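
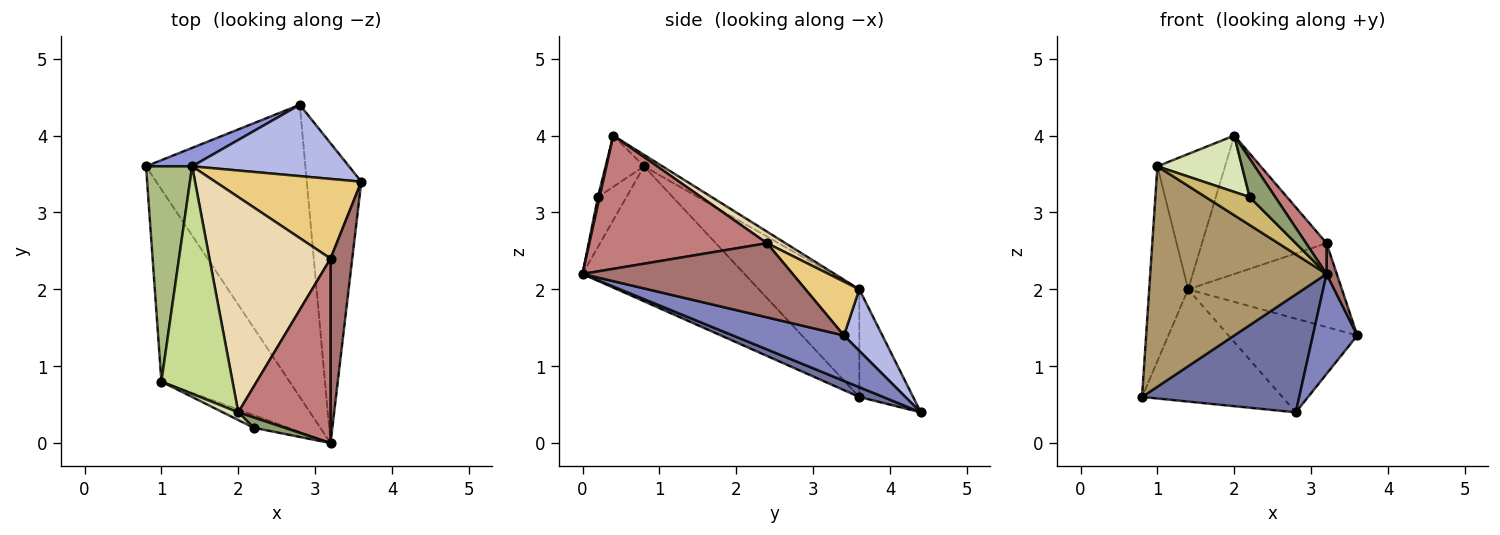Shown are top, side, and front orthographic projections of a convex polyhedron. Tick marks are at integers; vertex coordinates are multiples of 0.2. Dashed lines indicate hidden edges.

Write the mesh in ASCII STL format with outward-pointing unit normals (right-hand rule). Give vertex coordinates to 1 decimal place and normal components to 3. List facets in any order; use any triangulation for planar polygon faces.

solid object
 facet normal 0.057 -0.374 -0.926
  outer loop
   vertex 2.8 4.4 0.4
   vertex 3.2 0.0 2.2
   vertex 0.8 3.6 0.6
  endloop
 endfacet
 facet normal 0.620 -0.248 -0.744
  outer loop
   vertex 2.8 4.4 0.4
   vertex 3.6 3.4 1.4
   vertex 3.2 0.0 2.2
  endloop
 endfacet
 facet normal -0.354 0.923 0.152
  outer loop
   vertex 2.8 4.4 0.4
   vertex 0.8 3.6 0.6
   vertex 1.4 3.6 2.0
  endloop
 endfacet
 facet normal 0.231 0.774 0.589
  outer loop
   vertex 2.8 4.4 0.4
   vertex 1.4 3.6 2.0
   vertex 3.6 3.4 1.4
  endloop
 endfacet
 facet normal 0.064 -0.964 0.257
  outer loop
   vertex 2.2 0.2 3.2
   vertex 3.2 0.0 2.2
   vertex 2.0 0.4 4.0
  endloop
 endfacet
 facet normal -0.866 0.336 0.371
  outer loop
   vertex 1.0 0.8 3.6
   vertex 1.4 3.6 2.0
   vertex 0.8 3.6 0.6
  endloop
 endfacet
 facet normal -0.138 0.506 0.851
  outer loop
   vertex 1.0 0.8 3.6
   vertex 2.0 0.4 4.0
   vertex 1.4 3.6 2.0
  endloop
 endfacet
 facet normal -0.411 -0.903 0.123
  outer loop
   vertex 1.0 0.8 3.6
   vertex 2.2 0.2 3.2
   vertex 2.0 0.4 4.0
  endloop
 endfacet
 facet normal -0.569 -0.620 -0.540
  outer loop
   vertex 1.0 0.8 3.6
   vertex 0.8 3.6 0.6
   vertex 3.2 0.0 2.2
  endloop
 endfacet
 facet normal -0.510 -0.784 -0.353
  outer loop
   vertex 1.0 0.8 3.6
   vertex 3.2 0.0 2.2
   vertex 2.2 0.2 3.2
  endloop
 endfacet
 facet normal 0.246 0.703 0.668
  outer loop
   vertex 3.2 2.4 2.6
   vertex 3.6 3.4 1.4
   vertex 1.4 3.6 2.0
  endloop
 endfacet
 facet normal 0.080 0.539 0.838
  outer loop
   vertex 3.2 2.4 2.6
   vertex 1.4 3.6 2.0
   vertex 2.0 0.4 4.0
  endloop
 endfacet
 facet normal 0.959 -0.047 0.281
  outer loop
   vertex 3.2 2.4 2.6
   vertex 3.2 0.0 2.2
   vertex 3.6 3.4 1.4
  endloop
 endfacet
 facet normal 0.819 -0.094 0.567
  outer loop
   vertex 3.2 2.4 2.6
   vertex 2.0 0.4 4.0
   vertex 3.2 0.0 2.2
  endloop
 endfacet
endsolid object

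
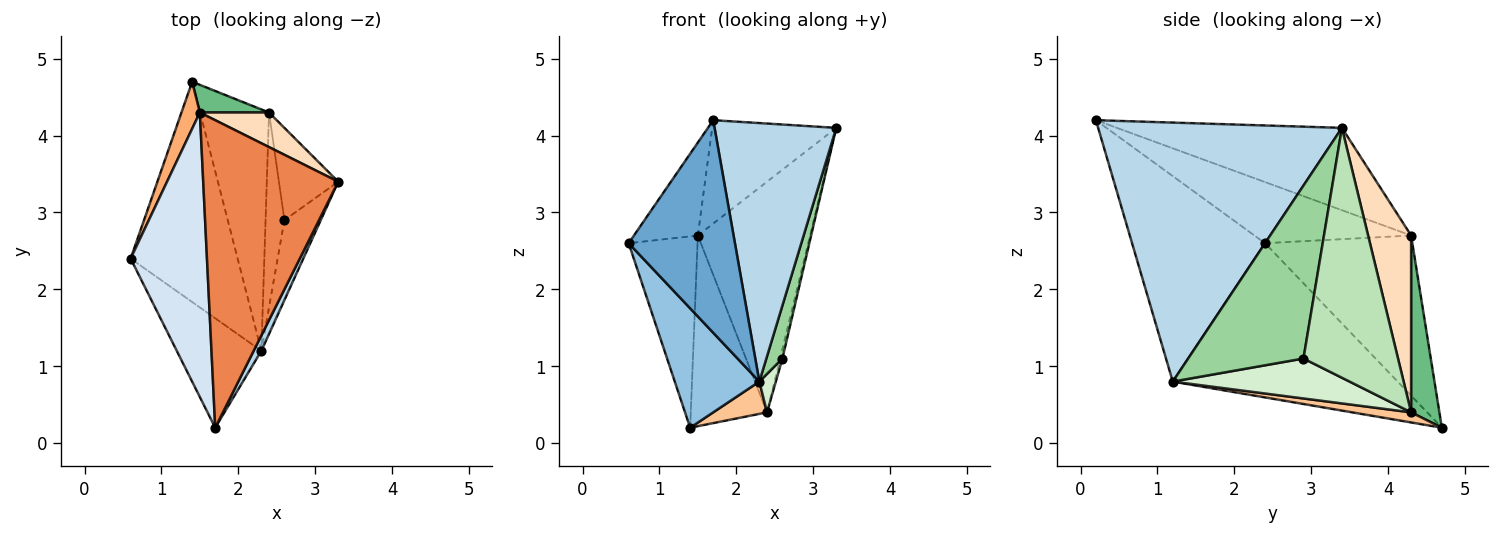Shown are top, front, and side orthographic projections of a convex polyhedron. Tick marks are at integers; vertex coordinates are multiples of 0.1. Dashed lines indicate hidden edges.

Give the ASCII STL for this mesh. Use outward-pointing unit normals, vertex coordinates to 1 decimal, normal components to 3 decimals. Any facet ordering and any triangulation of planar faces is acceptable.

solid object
 facet normal -0.744 -0.594 -0.306
  outer loop
   vertex 2.3 1.2 0.8
   vertex 1.7 0.2 4.2
   vertex 0.6 2.4 2.6
  endloop
 endfacet
 facet normal -0.785 -0.295 -0.545
  outer loop
   vertex 2.3 1.2 0.8
   vertex 0.6 2.4 2.6
   vertex 1.4 4.7 0.2
  endloop
 endfacet
 facet normal 0.894 -0.446 0.027
  outer loop
   vertex 2.3 1.2 0.8
   vertex 3.3 3.4 4.1
   vertex 1.7 0.2 4.2
  endloop
 endfacet
 facet normal -0.606 0.247 0.756
  outer loop
   vertex 1.5 4.3 2.7
   vertex 0.6 2.4 2.6
   vertex 1.7 0.2 4.2
  endloop
 endfacet
 facet normal -0.500 0.276 0.821
  outer loop
   vertex 1.5 4.3 2.7
   vertex 1.7 0.2 4.2
   vertex 3.3 3.4 4.1
  endloop
 endfacet
 facet normal -0.901 0.421 0.103
  outer loop
   vertex 1.5 4.3 2.7
   vertex 1.4 4.7 0.2
   vertex 0.6 2.4 2.6
  endloop
 endfacet
 facet normal 0.144 -0.131 -0.981
  outer loop
   vertex 2.4 4.3 0.4
   vertex 2.3 1.2 0.8
   vertex 1.4 4.7 0.2
  endloop
 endfacet
 facet normal 0.354 0.925 0.139
  outer loop
   vertex 2.4 4.3 0.4
   vertex 1.5 4.3 2.7
   vertex 3.3 3.4 4.1
  endloop
 endfacet
 facet normal 0.345 0.929 0.135
  outer loop
   vertex 2.4 4.3 0.4
   vertex 1.4 4.7 0.2
   vertex 1.5 4.3 2.7
  endloop
 endfacet
 facet normal 0.970 -0.135 -0.204
  outer loop
   vertex 2.6 2.9 1.1
   vertex 3.3 3.4 4.1
   vertex 2.3 1.2 0.8
  endloop
 endfacet
 facet normal 0.973 0.024 -0.231
  outer loop
   vertex 2.6 2.9 1.1
   vertex 2.4 4.3 0.4
   vertex 3.3 3.4 4.1
  endloop
 endfacet
 facet normal 0.901 -0.084 -0.425
  outer loop
   vertex 2.6 2.9 1.1
   vertex 2.3 1.2 0.8
   vertex 2.4 4.3 0.4
  endloop
 endfacet
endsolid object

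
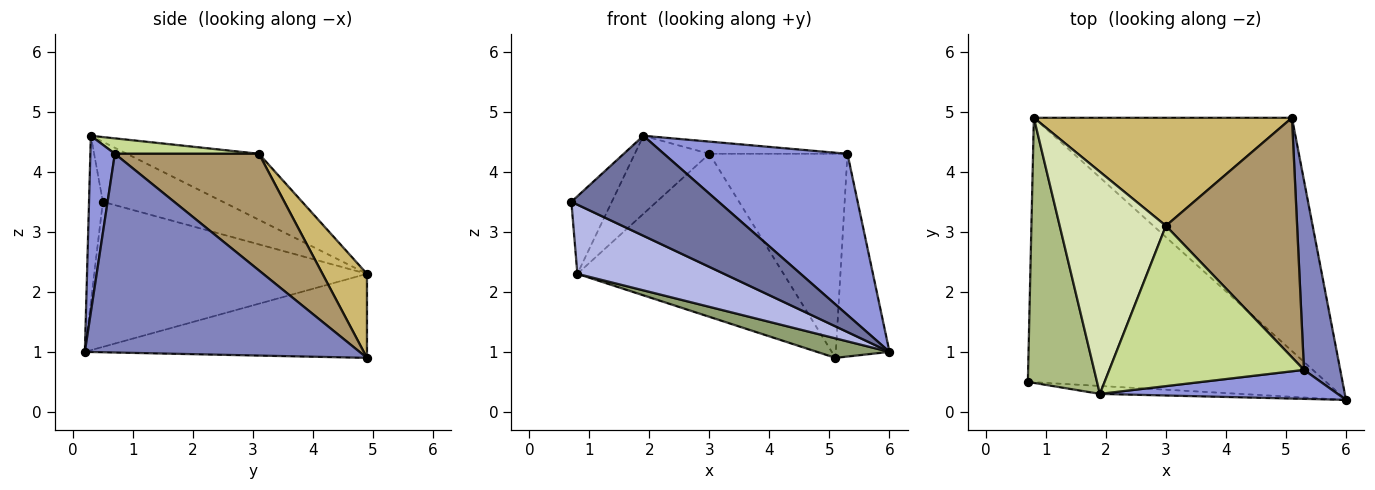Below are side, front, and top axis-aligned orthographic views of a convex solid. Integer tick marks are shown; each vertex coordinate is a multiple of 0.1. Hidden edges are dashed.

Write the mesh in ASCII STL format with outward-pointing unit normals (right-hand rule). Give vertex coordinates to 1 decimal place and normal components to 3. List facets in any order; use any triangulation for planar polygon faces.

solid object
 facet normal -0.093 -0.993 -0.079
  outer loop
   vertex 1.9 0.3 4.6
   vertex 0.7 0.5 3.5
   vertex 6.0 0.2 1.0
  endloop
 endfacet
 facet normal 0.966 0.189 0.176
  outer loop
   vertex 5.3 0.7 4.3
   vertex 6.0 0.2 1.0
   vertex 5.1 4.9 0.9
  endloop
 endfacet
 facet normal 0.130 -0.976 0.175
  outer loop
   vertex 5.3 0.7 4.3
   vertex 1.9 0.3 4.6
   vertex 6.0 0.2 1.0
  endloop
 endfacet
 facet normal -0.426 -0.229 -0.875
  outer loop
   vertex 0.8 4.9 2.3
   vertex 6.0 0.2 1.0
   vertex 0.7 0.5 3.5
  endloop
 endfacet
 facet normal -0.309 -0.079 -0.948
  outer loop
   vertex 0.8 4.9 2.3
   vertex 5.1 4.9 0.9
   vertex 6.0 0.2 1.0
  endloop
 endfacet
 facet normal -0.640 0.216 0.737
  outer loop
   vertex 0.8 4.9 2.3
   vertex 0.7 0.5 3.5
   vertex 1.9 0.3 4.6
  endloop
 endfacet
 facet normal 0.079 0.076 0.994
  outer loop
   vertex 3.0 3.1 4.3
   vertex 1.9 0.3 4.6
   vertex 5.3 0.7 4.3
  endloop
 endfacet
 facet normal -0.506 0.286 0.814
  outer loop
   vertex 3.0 3.1 4.3
   vertex 0.8 4.9 2.3
   vertex 1.9 0.3 4.6
  endloop
 endfacet
 facet normal 0.560 0.537 0.630
  outer loop
   vertex 3.0 3.1 4.3
   vertex 5.3 0.7 4.3
   vertex 5.1 4.9 0.9
  endloop
 endfacet
 facet normal 0.177 0.820 0.544
  outer loop
   vertex 3.0 3.1 4.3
   vertex 5.1 4.9 0.9
   vertex 0.8 4.9 2.3
  endloop
 endfacet
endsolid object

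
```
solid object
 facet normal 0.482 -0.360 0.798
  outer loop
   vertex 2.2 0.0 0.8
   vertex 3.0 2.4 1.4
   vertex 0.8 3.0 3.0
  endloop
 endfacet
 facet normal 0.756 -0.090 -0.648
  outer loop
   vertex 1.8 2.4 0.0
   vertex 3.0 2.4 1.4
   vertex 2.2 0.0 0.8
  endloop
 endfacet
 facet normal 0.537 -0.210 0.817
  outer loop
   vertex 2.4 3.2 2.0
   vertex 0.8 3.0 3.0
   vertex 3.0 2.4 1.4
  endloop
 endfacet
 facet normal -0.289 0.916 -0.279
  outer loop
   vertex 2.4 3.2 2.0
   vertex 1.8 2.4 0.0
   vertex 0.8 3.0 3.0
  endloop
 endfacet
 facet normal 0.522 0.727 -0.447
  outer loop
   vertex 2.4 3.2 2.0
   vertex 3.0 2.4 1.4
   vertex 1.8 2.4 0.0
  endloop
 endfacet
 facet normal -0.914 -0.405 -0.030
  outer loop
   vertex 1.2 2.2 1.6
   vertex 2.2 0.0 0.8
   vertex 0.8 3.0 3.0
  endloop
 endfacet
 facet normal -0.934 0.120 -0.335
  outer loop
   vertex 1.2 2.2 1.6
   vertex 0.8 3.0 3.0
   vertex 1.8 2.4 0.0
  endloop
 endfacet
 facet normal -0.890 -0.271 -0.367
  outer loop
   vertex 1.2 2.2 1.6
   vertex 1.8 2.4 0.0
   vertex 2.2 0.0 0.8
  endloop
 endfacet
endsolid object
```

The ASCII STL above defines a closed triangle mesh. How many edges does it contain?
12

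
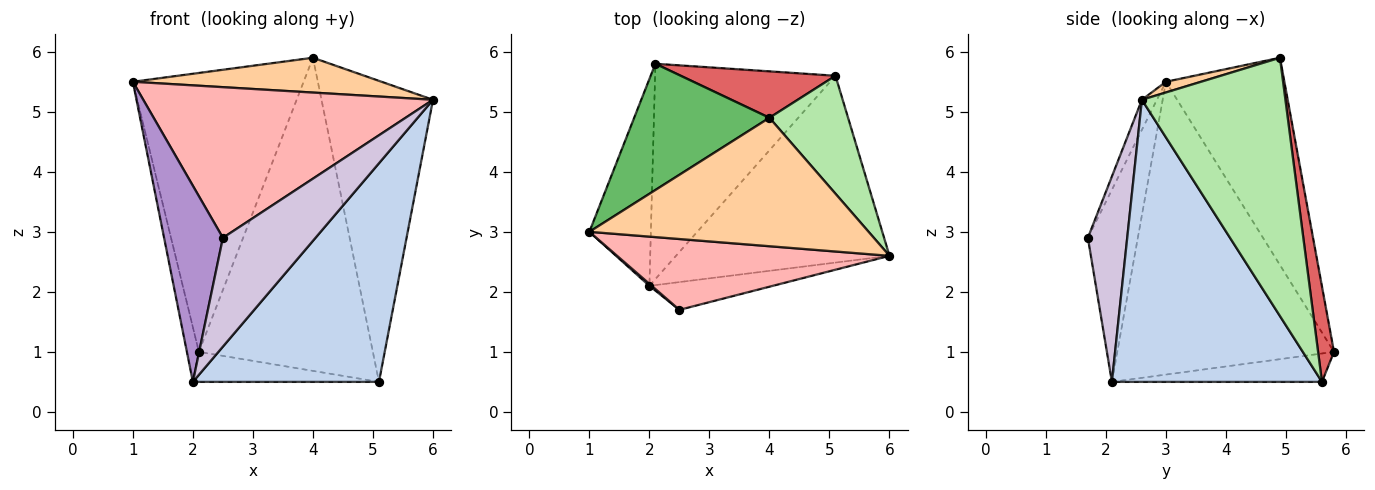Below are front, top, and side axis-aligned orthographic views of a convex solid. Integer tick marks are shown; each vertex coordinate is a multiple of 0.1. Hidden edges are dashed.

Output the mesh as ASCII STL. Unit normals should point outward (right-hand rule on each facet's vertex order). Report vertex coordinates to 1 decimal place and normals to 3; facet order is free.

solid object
 facet normal -0.977 0.054 -0.205
  outer loop
   vertex 2.0 2.1 0.5
   vertex 1.0 3.0 5.5
   vertex 2.1 5.8 1.0
  endloop
 endfacet
 facet normal 0.651 -0.577 -0.493
  outer loop
   vertex 5.1 5.6 0.5
   vertex 6.0 2.6 5.2
   vertex 2.0 2.1 0.5
  endloop
 endfacet
 facet normal -0.154 0.136 -0.979
  outer loop
   vertex 5.1 5.6 0.5
   vertex 2.0 2.1 0.5
   vertex 2.1 5.8 1.0
  endloop
 endfacet
 facet normal 0.037 -0.261 0.965
  outer loop
   vertex 4.0 4.9 5.9
   vertex 1.0 3.0 5.5
   vertex 6.0 2.6 5.2
  endloop
 endfacet
 facet normal -0.534 0.770 0.349
  outer loop
   vertex 4.0 4.9 5.9
   vertex 2.1 5.8 1.0
   vertex 1.0 3.0 5.5
  endloop
 endfacet
 facet normal 0.768 0.597 0.234
  outer loop
   vertex 4.0 4.9 5.9
   vertex 6.0 2.6 5.2
   vertex 5.1 5.6 0.5
  endloop
 endfacet
 facet normal 0.090 0.985 0.146
  outer loop
   vertex 4.0 4.9 5.9
   vertex 5.1 5.6 0.5
   vertex 2.1 5.8 1.0
  endloop
 endfacet
 facet normal -0.047 -0.904 0.425
  outer loop
   vertex 2.5 1.7 2.9
   vertex 6.0 2.6 5.2
   vertex 1.0 3.0 5.5
  endloop
 endfacet
 facet normal -0.647 -0.762 0.008
  outer loop
   vertex 2.5 1.7 2.9
   vertex 1.0 3.0 5.5
   vertex 2.0 2.1 0.5
  endloop
 endfacet
 facet normal 0.381 -0.896 -0.229
  outer loop
   vertex 2.5 1.7 2.9
   vertex 2.0 2.1 0.5
   vertex 6.0 2.6 5.2
  endloop
 endfacet
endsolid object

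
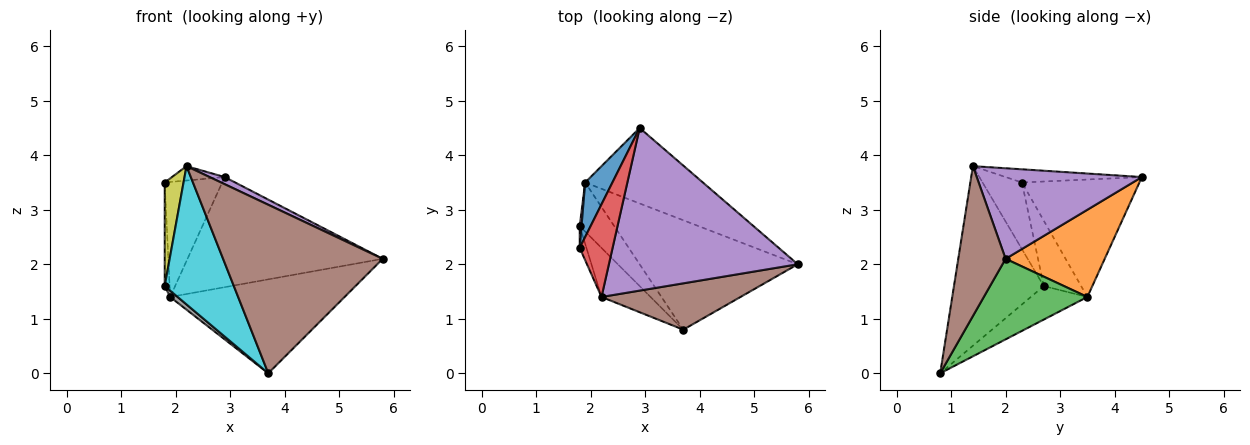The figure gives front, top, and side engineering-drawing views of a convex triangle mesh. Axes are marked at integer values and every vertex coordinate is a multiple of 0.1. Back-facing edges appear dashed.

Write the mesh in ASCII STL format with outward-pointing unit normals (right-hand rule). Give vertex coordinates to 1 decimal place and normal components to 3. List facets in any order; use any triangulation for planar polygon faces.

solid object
 facet normal -0.879 0.430 0.204
  outer loop
   vertex 1.9 3.5 1.4
   vertex 1.8 2.3 3.5
   vertex 2.9 4.5 3.6
  endloop
 endfacet
 facet normal 0.386 0.761 -0.521
  outer loop
   vertex 1.9 3.5 1.4
   vertex 2.9 4.5 3.6
   vertex 5.8 2.0 2.1
  endloop
 endfacet
 facet normal 0.361 0.607 -0.708
  outer loop
   vertex 1.9 3.5 1.4
   vertex 5.8 2.0 2.1
   vertex 3.7 0.8 0.0
  endloop
 endfacet
 facet normal -0.368 0.142 0.919
  outer loop
   vertex 2.2 1.4 3.8
   vertex 2.9 4.5 3.6
   vertex 1.8 2.3 3.5
  endloop
 endfacet
 facet normal 0.432 -0.039 0.901
  outer loop
   vertex 2.2 1.4 3.8
   vertex 5.8 2.0 2.1
   vertex 2.9 4.5 3.6
  endloop
 endfacet
 facet normal 0.275 -0.927 0.255
  outer loop
   vertex 2.2 1.4 3.8
   vertex 3.7 0.8 0.0
   vertex 5.8 2.0 2.1
  endloop
 endfacet
 facet normal -0.991 0.131 0.028
  outer loop
   vertex 1.8 2.7 1.6
   vertex 1.8 2.3 3.5
   vertex 1.9 3.5 1.4
  endloop
 endfacet
 facet normal -0.694 -0.092 -0.714
  outer loop
   vertex 1.8 2.7 1.6
   vertex 1.9 3.5 1.4
   vertex 3.7 0.8 0.0
  endloop
 endfacet
 facet normal -0.899 -0.429 -0.090
  outer loop
   vertex 1.8 2.7 1.6
   vertex 2.2 1.4 3.8
   vertex 1.8 2.3 3.5
  endloop
 endfacet
 facet normal -0.774 -0.596 -0.212
  outer loop
   vertex 1.8 2.7 1.6
   vertex 3.7 0.8 0.0
   vertex 2.2 1.4 3.8
  endloop
 endfacet
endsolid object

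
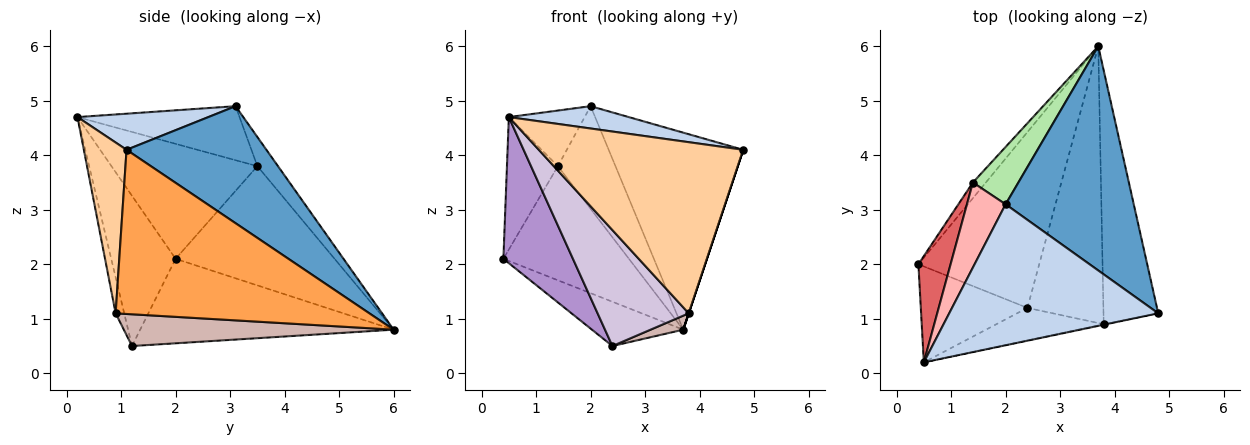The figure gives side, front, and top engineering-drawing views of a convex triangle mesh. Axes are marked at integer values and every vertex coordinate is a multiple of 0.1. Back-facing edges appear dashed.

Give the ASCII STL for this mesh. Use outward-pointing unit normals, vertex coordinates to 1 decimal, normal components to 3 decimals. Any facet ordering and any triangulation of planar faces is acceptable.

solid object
 facet normal 0.566 0.544 0.620
  outer loop
   vertex 2.0 3.1 4.9
   vertex 4.8 1.1 4.1
   vertex 3.7 6.0 0.8
  endloop
 endfacet
 facet normal 0.168 -0.154 0.974
  outer loop
   vertex 0.5 0.2 4.7
   vertex 4.8 1.1 4.1
   vertex 2.0 3.1 4.9
  endloop
 endfacet
 facet normal 0.949 0.000 -0.316
  outer loop
   vertex 3.8 0.9 1.1
   vertex 3.7 6.0 0.8
   vertex 4.8 1.1 4.1
  endloop
 endfacet
 facet normal 0.204 -0.979 -0.003
  outer loop
   vertex 3.8 0.9 1.1
   vertex 4.8 1.1 4.1
   vertex 0.5 0.2 4.7
  endloop
 endfacet
 facet normal -0.782 0.618 -0.085
  outer loop
   vertex 1.4 3.5 3.8
   vertex 3.7 6.0 0.8
   vertex 0.4 2.0 2.1
  endloop
 endfacet
 facet normal -0.298 0.833 0.466
  outer loop
   vertex 1.4 3.5 3.8
   vertex 2.0 3.1 4.9
   vertex 3.7 6.0 0.8
  endloop
 endfacet
 facet normal -0.913 0.319 0.256
  outer loop
   vertex 1.4 3.5 3.8
   vertex 0.4 2.0 2.1
   vertex 0.5 0.2 4.7
  endloop
 endfacet
 facet normal -0.760 0.356 0.544
  outer loop
   vertex 1.4 3.5 3.8
   vertex 0.5 0.2 4.7
   vertex 2.0 3.1 4.9
  endloop
 endfacet
 facet normal -0.612 -0.661 -0.434
  outer loop
   vertex 2.4 1.2 0.5
   vertex 0.5 0.2 4.7
   vertex 0.4 2.0 2.1
  endloop
 endfacet
 facet normal -0.090 -0.959 -0.269
  outer loop
   vertex 2.4 1.2 0.5
   vertex 3.8 0.9 1.1
   vertex 0.5 0.2 4.7
  endloop
 endfacet
 facet normal -0.561 0.202 -0.803
  outer loop
   vertex 2.4 1.2 0.5
   vertex 0.4 2.0 2.1
   vertex 3.7 6.0 0.8
  endloop
 endfacet
 facet normal 0.385 -0.047 -0.922
  outer loop
   vertex 2.4 1.2 0.5
   vertex 3.7 6.0 0.8
   vertex 3.8 0.9 1.1
  endloop
 endfacet
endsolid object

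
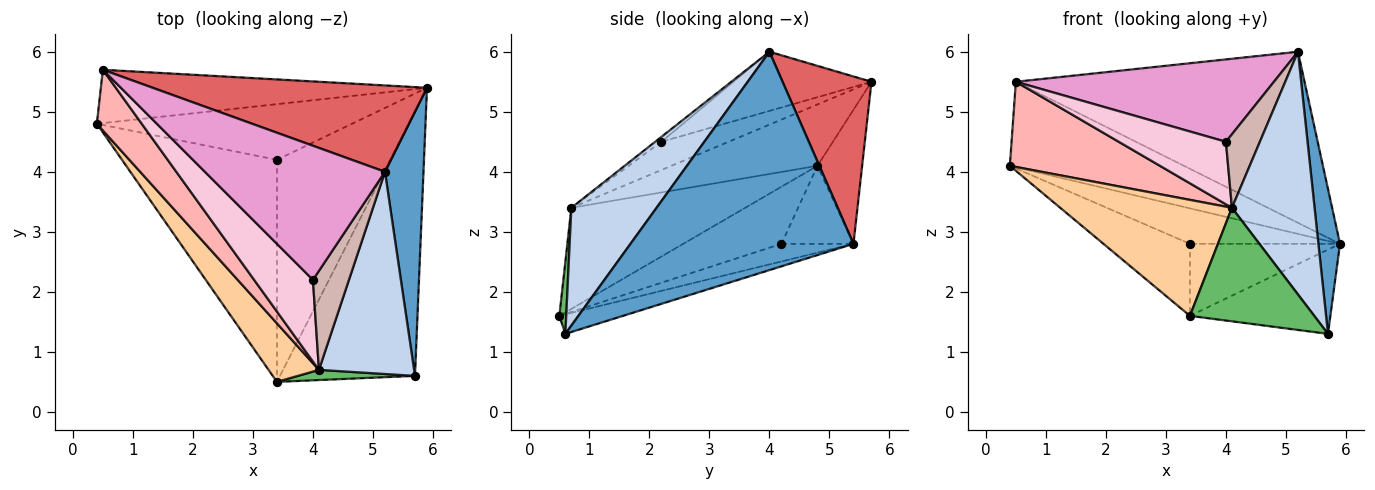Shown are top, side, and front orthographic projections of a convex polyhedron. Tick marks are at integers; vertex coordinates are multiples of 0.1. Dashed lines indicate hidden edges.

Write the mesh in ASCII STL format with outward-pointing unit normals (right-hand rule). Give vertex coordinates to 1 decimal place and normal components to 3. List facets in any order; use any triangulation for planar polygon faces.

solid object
 facet normal 0.980 -0.095 0.173
  outer loop
   vertex 5.2 4.0 6.0
   vertex 5.7 0.6 1.3
   vertex 5.9 5.4 2.8
  endloop
 endfacet
 facet normal 0.621 -0.602 0.502
  outer loop
   vertex 4.1 0.7 3.4
   vertex 5.7 0.6 1.3
   vertex 5.2 4.0 6.0
  endloop
 endfacet
 facet normal -0.136 0.301 -0.944
  outer loop
   vertex 3.4 0.5 1.6
   vertex 5.9 5.4 2.8
   vertex 5.7 0.6 1.3
  endloop
 endfacet
 facet normal -0.671 -0.662 0.334
  outer loop
   vertex 3.4 0.5 1.6
   vertex 4.1 0.7 3.4
   vertex 0.4 4.8 4.1
  endloop
 endfacet
 facet normal 0.055 -0.995 0.089
  outer loop
   vertex 3.4 0.5 1.6
   vertex 5.7 0.6 1.3
   vertex 4.1 0.7 3.4
  endloop
 endfacet
 facet normal -0.213 0.829 -0.518
  outer loop
   vertex 0.5 5.7 5.5
   vertex 5.9 5.4 2.8
   vertex 0.4 4.8 4.1
  endloop
 endfacet
 facet normal 0.265 0.861 0.435
  outer loop
   vertex 0.5 5.7 5.5
   vertex 5.2 4.0 6.0
   vertex 5.9 5.4 2.8
  endloop
 endfacet
 facet normal -0.621 -0.638 0.455
  outer loop
   vertex 0.5 5.7 5.5
   vertex 0.4 4.8 4.1
   vertex 4.1 0.7 3.4
  endloop
 endfacet
 facet normal -0.250 0.520 -0.817
  outer loop
   vertex 3.4 4.2 2.8
   vertex 0.4 4.8 4.1
   vertex 5.9 5.4 2.8
  endloop
 endfacet
 facet normal -0.331 0.291 -0.898
  outer loop
   vertex 3.4 4.2 2.8
   vertex 3.4 0.5 1.6
   vertex 0.4 4.8 4.1
  endloop
 endfacet
 facet normal -0.146 0.305 -0.941
  outer loop
   vertex 3.4 4.2 2.8
   vertex 5.9 5.4 2.8
   vertex 3.4 0.5 1.6
  endloop
 endfacet
 facet normal -0.109 -0.593 0.798
  outer loop
   vertex 4.0 2.2 4.5
   vertex 4.1 0.7 3.4
   vertex 5.2 4.0 6.0
  endloop
 endfacet
 facet normal -0.270 -0.504 0.821
  outer loop
   vertex 4.0 2.2 4.5
   vertex 5.2 4.0 6.0
   vertex 0.5 5.7 5.5
  endloop
 endfacet
 facet normal -0.356 -0.568 0.742
  outer loop
   vertex 4.0 2.2 4.5
   vertex 0.5 5.7 5.5
   vertex 4.1 0.7 3.4
  endloop
 endfacet
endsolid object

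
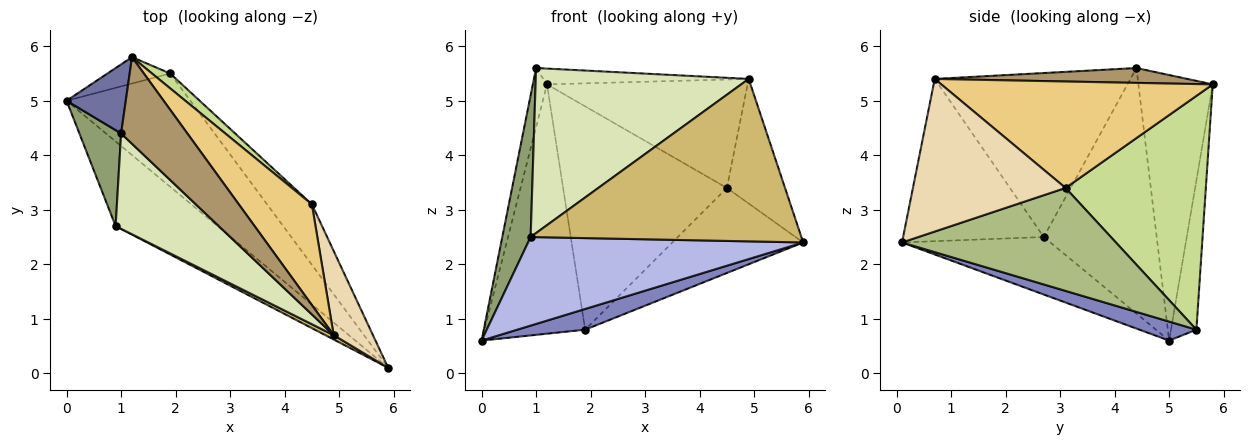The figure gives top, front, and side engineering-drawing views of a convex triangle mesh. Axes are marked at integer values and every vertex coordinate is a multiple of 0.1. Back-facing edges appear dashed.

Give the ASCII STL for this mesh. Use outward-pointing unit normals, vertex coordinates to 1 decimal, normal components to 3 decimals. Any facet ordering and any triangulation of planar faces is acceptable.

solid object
 facet normal -0.960 0.183 0.214
  outer loop
   vertex 1.0 4.4 5.6
   vertex 1.2 5.8 5.3
   vertex 0.0 5.0 0.6
  endloop
 endfacet
 facet normal 0.149 -0.178 -0.973
  outer loop
   vertex 1.9 5.5 0.8
   vertex 5.9 0.1 2.4
   vertex 0.0 5.0 0.6
  endloop
 endfacet
 facet normal -0.243 0.965 -0.102
  outer loop
   vertex 1.9 5.5 0.8
   vertex 0.0 5.0 0.6
   vertex 1.2 5.8 5.3
  endloop
 endfacet
 facet normal -0.363 -0.674 -0.644
  outer loop
   vertex 0.9 2.7 2.5
   vertex 0.0 5.0 0.6
   vertex 5.9 0.1 2.4
  endloop
 endfacet
 facet normal -0.957 -0.240 0.163
  outer loop
   vertex 0.9 2.7 2.5
   vertex 1.0 4.4 5.6
   vertex 0.0 5.0 0.6
  endloop
 endfacet
 facet normal 0.800 0.489 -0.348
  outer loop
   vertex 4.5 3.1 3.4
   vertex 5.9 0.1 2.4
   vertex 1.9 5.5 0.8
  endloop
 endfacet
 facet normal 0.650 0.759 0.050
  outer loop
   vertex 4.5 3.1 3.4
   vertex 1.9 5.5 0.8
   vertex 1.2 5.8 5.3
  endloop
 endfacet
 facet normal -0.623 -0.677 0.392
  outer loop
   vertex 4.9 0.7 5.4
   vertex 1.0 4.4 5.6
   vertex 0.9 2.7 2.5
  endloop
 endfacet
 facet normal 0.215 0.175 0.961
  outer loop
   vertex 4.9 0.7 5.4
   vertex 1.2 5.8 5.3
   vertex 1.0 4.4 5.6
  endloop
 endfacet
 facet normal -0.461 -0.887 0.024
  outer loop
   vertex 4.9 0.7 5.4
   vertex 0.9 2.7 2.5
   vertex 5.9 0.1 2.4
  endloop
 endfacet
 facet normal 0.704 0.520 0.483
  outer loop
   vertex 4.9 0.7 5.4
   vertex 4.5 3.1 3.4
   vertex 1.2 5.8 5.3
  endloop
 endfacet
 facet normal 0.909 0.346 0.234
  outer loop
   vertex 4.9 0.7 5.4
   vertex 5.9 0.1 2.4
   vertex 4.5 3.1 3.4
  endloop
 endfacet
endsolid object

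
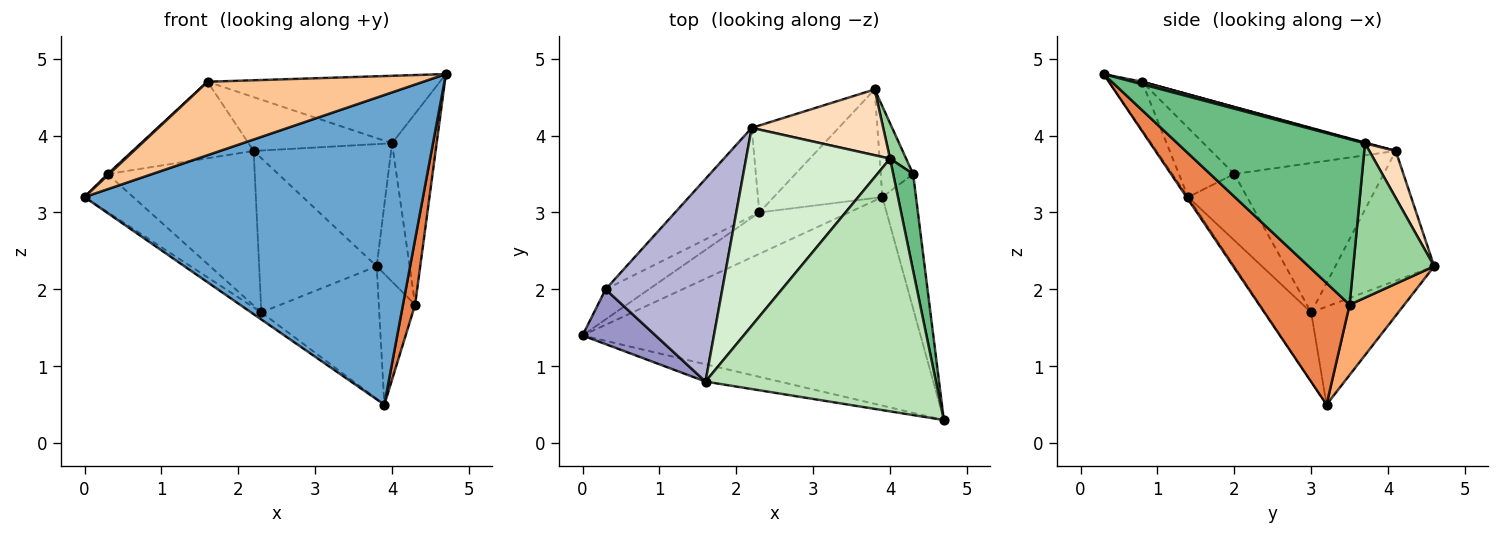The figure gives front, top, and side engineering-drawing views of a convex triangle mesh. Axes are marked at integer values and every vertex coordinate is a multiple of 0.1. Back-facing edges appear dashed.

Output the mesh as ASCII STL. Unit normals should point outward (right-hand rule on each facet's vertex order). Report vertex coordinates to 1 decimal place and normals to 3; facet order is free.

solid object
 facet normal -0.004 -0.829 -0.559
  outer loop
   vertex 3.9 3.2 0.5
   vertex 4.7 0.3 4.8
   vertex 0.0 1.4 3.2
  endloop
 endfacet
 facet normal -0.605 0.135 -0.785
  outer loop
   vertex 2.3 3.0 1.7
   vertex 3.9 3.2 0.5
   vertex 0.0 1.4 3.2
  endloop
 endfacet
 facet normal -0.496 0.672 -0.550
  outer loop
   vertex 2.3 3.0 1.7
   vertex 3.8 4.6 2.3
   vertex 3.9 3.2 0.5
  endloop
 endfacet
 facet normal -0.591 0.703 -0.396
  outer loop
   vertex 2.3 3.0 1.7
   vertex 2.2 4.1 3.8
   vertex 3.8 4.6 2.3
  endloop
 endfacet
 facet normal 0.956 -0.128 -0.264
  outer loop
   vertex 4.3 3.5 1.8
   vertex 4.7 0.3 4.8
   vertex 3.9 3.2 0.5
  endloop
 endfacet
 facet normal 0.778 0.516 -0.358
  outer loop
   vertex 4.3 3.5 1.8
   vertex 3.9 3.2 0.5
   vertex 3.8 4.6 2.3
  endloop
 endfacet
 facet normal -0.148 -0.963 -0.227
  outer loop
   vertex 1.6 0.8 4.7
   vertex 0.0 1.4 3.2
   vertex 4.7 0.3 4.8
  endloop
 endfacet
 facet normal 0.167 0.868 0.467
  outer loop
   vertex 4.0 3.7 3.9
   vertex 3.8 4.6 2.3
   vertex 2.2 4.1 3.8
  endloop
 endfacet
 facet normal 0.966 0.230 0.116
  outer loop
   vertex 4.0 3.7 3.9
   vertex 4.7 0.3 4.8
   vertex 4.3 3.5 1.8
  endloop
 endfacet
 facet normal 0.922 0.375 0.096
  outer loop
   vertex 4.0 3.7 3.9
   vertex 4.3 3.5 1.8
   vertex 3.8 4.6 2.3
  endloop
 endfacet
 facet normal 0.010 0.258 0.966
  outer loop
   vertex 4.0 3.7 3.9
   vertex 1.6 0.8 4.7
   vertex 4.7 0.3 4.8
  endloop
 endfacet
 facet normal 0.005 0.262 0.965
  outer loop
   vertex 4.0 3.7 3.9
   vertex 2.2 4.1 3.8
   vertex 1.6 0.8 4.7
  endloop
 endfacet
 facet normal -0.688 -0.019 0.726
  outer loop
   vertex 0.3 2.0 3.5
   vertex 0.0 1.4 3.2
   vertex 1.6 0.8 4.7
  endloop
 endfacet
 facet normal -0.474 0.311 0.824
  outer loop
   vertex 0.3 2.0 3.5
   vertex 1.6 0.8 4.7
   vertex 2.2 4.1 3.8
  endloop
 endfacet
 facet normal -0.689 0.569 -0.449
  outer loop
   vertex 0.3 2.0 3.5
   vertex 2.3 3.0 1.7
   vertex 0.0 1.4 3.2
  endloop
 endfacet
 facet normal -0.661 0.651 -0.373
  outer loop
   vertex 0.3 2.0 3.5
   vertex 2.2 4.1 3.8
   vertex 2.3 3.0 1.7
  endloop
 endfacet
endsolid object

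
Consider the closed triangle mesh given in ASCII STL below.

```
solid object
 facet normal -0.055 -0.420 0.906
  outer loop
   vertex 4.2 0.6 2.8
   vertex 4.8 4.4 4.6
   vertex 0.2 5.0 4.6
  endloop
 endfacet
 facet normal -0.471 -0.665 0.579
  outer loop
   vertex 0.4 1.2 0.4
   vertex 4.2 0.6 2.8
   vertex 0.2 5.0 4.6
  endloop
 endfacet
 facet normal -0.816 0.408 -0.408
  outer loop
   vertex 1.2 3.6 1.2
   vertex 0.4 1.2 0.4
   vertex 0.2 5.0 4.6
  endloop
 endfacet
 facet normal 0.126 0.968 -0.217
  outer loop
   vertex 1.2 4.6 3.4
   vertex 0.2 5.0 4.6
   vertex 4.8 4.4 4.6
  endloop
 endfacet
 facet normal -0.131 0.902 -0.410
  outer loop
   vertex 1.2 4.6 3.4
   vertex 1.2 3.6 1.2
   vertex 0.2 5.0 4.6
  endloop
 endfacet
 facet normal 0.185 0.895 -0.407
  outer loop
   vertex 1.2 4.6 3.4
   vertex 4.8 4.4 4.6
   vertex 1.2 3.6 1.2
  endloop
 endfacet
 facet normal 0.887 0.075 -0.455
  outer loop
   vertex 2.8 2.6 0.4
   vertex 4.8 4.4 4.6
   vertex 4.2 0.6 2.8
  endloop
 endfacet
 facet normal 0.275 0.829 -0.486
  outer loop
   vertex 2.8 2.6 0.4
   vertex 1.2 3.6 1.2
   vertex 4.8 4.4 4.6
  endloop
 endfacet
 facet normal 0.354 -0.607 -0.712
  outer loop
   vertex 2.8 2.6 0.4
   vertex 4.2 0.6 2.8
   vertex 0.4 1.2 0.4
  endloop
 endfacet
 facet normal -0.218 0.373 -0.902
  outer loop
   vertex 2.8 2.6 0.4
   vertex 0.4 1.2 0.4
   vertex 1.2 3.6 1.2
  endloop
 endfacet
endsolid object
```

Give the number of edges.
15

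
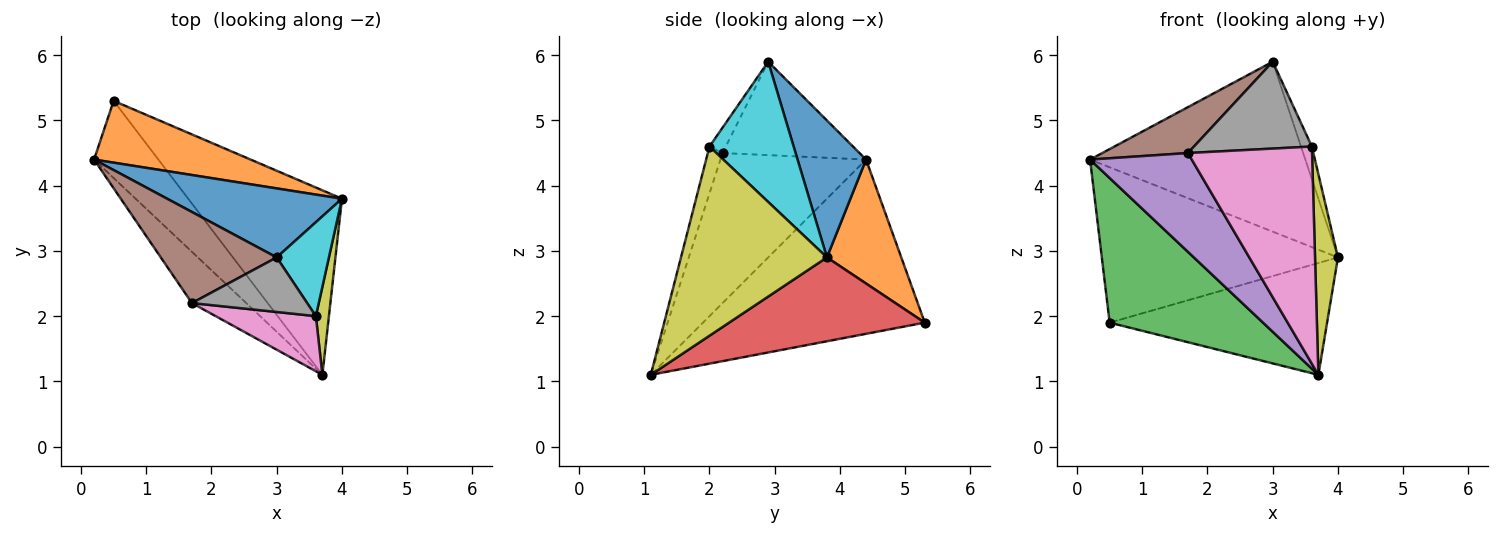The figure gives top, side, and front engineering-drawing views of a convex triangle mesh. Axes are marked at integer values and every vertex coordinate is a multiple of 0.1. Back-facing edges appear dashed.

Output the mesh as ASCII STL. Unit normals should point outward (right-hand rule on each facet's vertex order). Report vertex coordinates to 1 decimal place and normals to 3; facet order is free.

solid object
 facet normal 0.283 0.889 0.361
  outer loop
   vertex 3.0 2.9 5.9
   vertex 4.0 3.8 2.9
   vertex 0.2 4.4 4.4
  endloop
 endfacet
 facet normal 0.281 0.892 0.355
  outer loop
   vertex 0.5 5.3 1.9
   vertex 0.2 4.4 4.4
   vertex 4.0 3.8 2.9
  endloop
 endfacet
 facet normal -0.787 -0.544 -0.290
  outer loop
   vertex 0.5 5.3 1.9
   vertex 3.7 1.1 1.1
   vertex 0.2 4.4 4.4
  endloop
 endfacet
 facet normal 0.423 0.470 -0.775
  outer loop
   vertex 0.5 5.3 1.9
   vertex 4.0 3.8 2.9
   vertex 3.7 1.1 1.1
  endloop
 endfacet
 facet normal -0.786 -0.549 -0.285
  outer loop
   vertex 1.7 2.2 4.5
   vertex 0.2 4.4 4.4
   vertex 3.7 1.1 1.1
  endloop
 endfacet
 facet normal -0.584 -0.365 0.725
  outer loop
   vertex 1.7 2.2 4.5
   vertex 3.0 2.9 5.9
   vertex 0.2 4.4 4.4
  endloop
 endfacet
 facet normal -0.114 -0.963 0.244
  outer loop
   vertex 3.6 2.0 4.6
   vertex 1.7 2.2 4.5
   vertex 3.7 1.1 1.1
  endloop
 endfacet
 facet normal -0.116 -0.841 0.528
  outer loop
   vertex 3.6 2.0 4.6
   vertex 3.0 2.9 5.9
   vertex 1.7 2.2 4.5
  endloop
 endfacet
 facet normal 0.986 -0.155 0.068
  outer loop
   vertex 3.6 2.0 4.6
   vertex 3.7 1.1 1.1
   vertex 4.0 3.8 2.9
  endloop
 endfacet
 facet normal 0.930 0.120 0.346
  outer loop
   vertex 3.6 2.0 4.6
   vertex 4.0 3.8 2.9
   vertex 3.0 2.9 5.9
  endloop
 endfacet
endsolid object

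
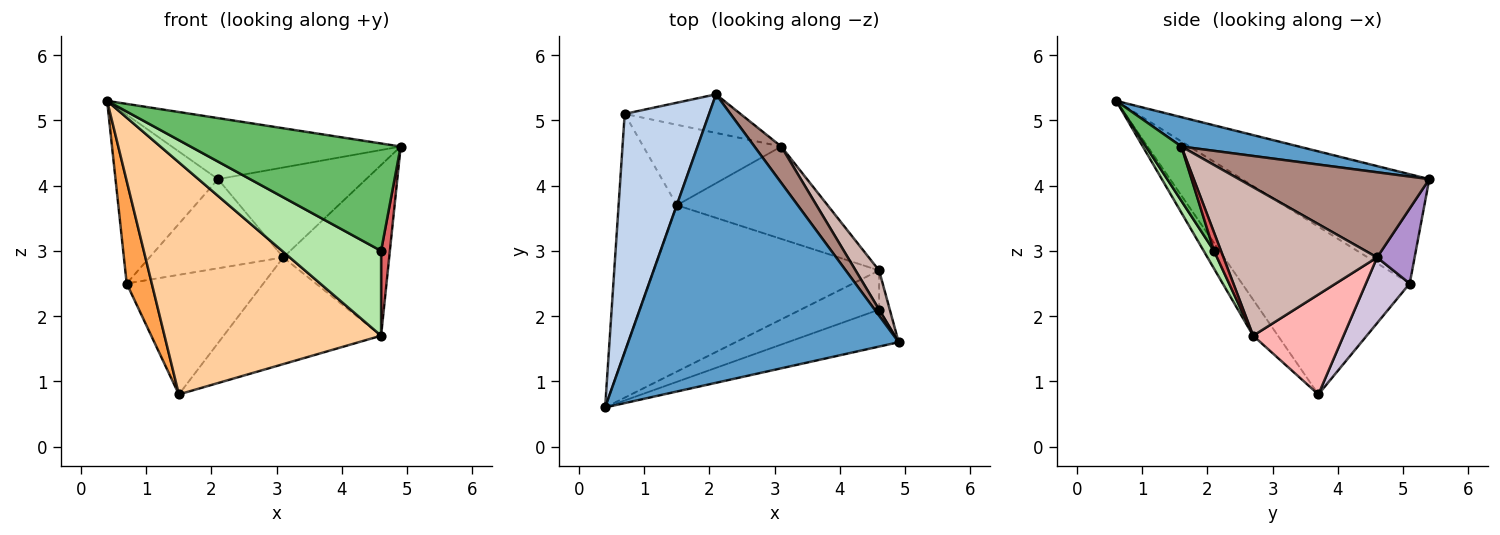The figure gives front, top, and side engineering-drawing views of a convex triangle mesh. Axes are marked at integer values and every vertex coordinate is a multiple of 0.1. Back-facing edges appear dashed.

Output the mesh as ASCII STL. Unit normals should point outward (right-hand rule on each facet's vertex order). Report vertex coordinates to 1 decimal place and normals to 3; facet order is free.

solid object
 facet normal 0.106 0.206 0.973
  outer loop
   vertex 2.1 5.4 4.1
   vertex 0.4 0.6 5.3
   vertex 4.9 1.6 4.6
  endloop
 endfacet
 facet normal -0.726 0.397 0.561
  outer loop
   vertex 0.7 5.1 2.5
   vertex 0.4 0.6 5.3
   vertex 2.1 5.4 4.1
  endloop
 endfacet
 facet normal -0.935 -0.140 -0.325
  outer loop
   vertex 0.7 5.1 2.5
   vertex 1.5 3.7 0.8
   vertex 0.4 0.6 5.3
  endloop
 endfacet
 facet normal -0.093 -0.809 -0.580
  outer loop
   vertex 4.6 2.7 1.7
   vertex 0.4 0.6 5.3
   vertex 1.5 3.7 0.8
  endloop
 endfacet
 facet normal 0.158 -0.934 -0.321
  outer loop
   vertex 4.6 2.1 3.0
   vertex 4.9 1.6 4.6
   vertex 0.4 0.6 5.3
  endloop
 endfacet
 facet normal 0.094 -0.904 -0.417
  outer loop
   vertex 4.6 2.1 3.0
   vertex 0.4 0.6 5.3
   vertex 4.6 2.7 1.7
  endloop
 endfacet
 facet normal 0.585 -0.736 -0.340
  outer loop
   vertex 4.6 2.1 3.0
   vertex 4.6 2.7 1.7
   vertex 4.9 1.6 4.6
  endloop
 endfacet
 facet normal 0.398 0.694 -0.600
  outer loop
   vertex 3.1 4.6 2.9
   vertex 4.6 2.7 1.7
   vertex 1.5 3.7 0.8
  endloop
 endfacet
 facet normal 0.249 0.889 -0.385
  outer loop
   vertex 3.1 4.6 2.9
   vertex 0.7 5.1 2.5
   vertex 2.1 5.4 4.1
  endloop
 endfacet
 facet normal 0.257 0.802 -0.539
  outer loop
   vertex 3.1 4.6 2.9
   vertex 1.5 3.7 0.8
   vertex 0.7 5.1 2.5
  endloop
 endfacet
 facet normal 0.766 0.596 0.241
  outer loop
   vertex 3.1 4.6 2.9
   vertex 2.1 5.4 4.1
   vertex 4.9 1.6 4.6
  endloop
 endfacet
 facet normal 0.816 0.563 0.129
  outer loop
   vertex 3.1 4.6 2.9
   vertex 4.9 1.6 4.6
   vertex 4.6 2.7 1.7
  endloop
 endfacet
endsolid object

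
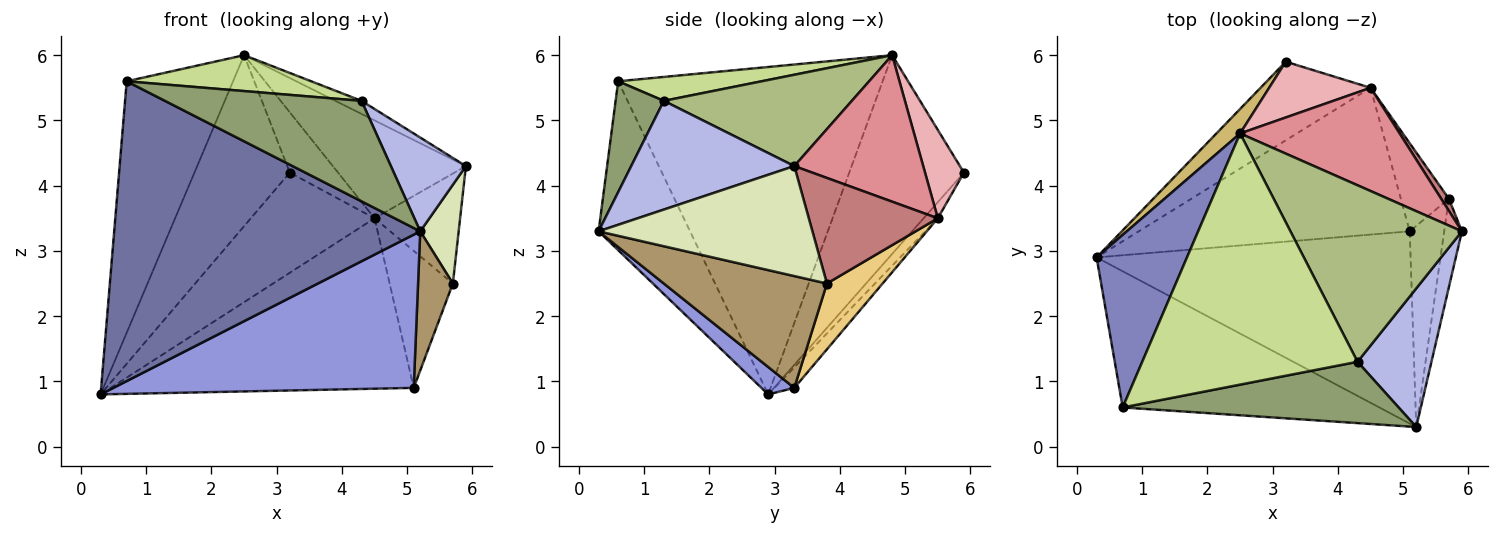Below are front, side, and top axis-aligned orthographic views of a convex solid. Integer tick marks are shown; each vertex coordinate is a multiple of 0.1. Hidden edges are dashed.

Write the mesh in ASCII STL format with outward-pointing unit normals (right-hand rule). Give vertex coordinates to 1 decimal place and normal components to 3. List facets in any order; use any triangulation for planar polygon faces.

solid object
 facet normal -0.263 -0.879 -0.399
  outer loop
   vertex 0.7 0.6 5.6
   vertex 0.3 2.9 0.8
   vertex 5.2 0.3 3.3
  endloop
 endfacet
 facet normal -0.899 0.362 0.248
  outer loop
   vertex 0.7 0.6 5.6
   vertex 2.5 4.8 6.0
   vertex 0.3 2.9 0.8
  endloop
 endfacet
 facet normal 0.068 -0.622 -0.780
  outer loop
   vertex 5.1 3.3 0.9
   vertex 5.2 0.3 3.3
   vertex 0.3 2.9 0.8
  endloop
 endfacet
 facet normal 0.773 -0.356 0.526
  outer loop
   vertex 4.3 1.3 5.3
   vertex 5.2 0.3 3.3
   vertex 5.9 3.3 4.3
  endloop
 endfacet
 facet normal 0.205 -0.835 0.510
  outer loop
   vertex 4.3 1.3 5.3
   vertex 0.7 0.6 5.6
   vertex 5.2 0.3 3.3
  endloop
 endfacet
 facet normal 0.469 0.065 0.881
  outer loop
   vertex 4.3 1.3 5.3
   vertex 5.9 3.3 4.3
   vertex 2.5 4.8 6.0
  endloop
 endfacet
 facet normal 0.109 -0.141 0.984
  outer loop
   vertex 4.3 1.3 5.3
   vertex 2.5 4.8 6.0
   vertex 0.7 0.6 5.6
  endloop
 endfacet
 facet normal 0.972 -0.175 -0.157
  outer loop
   vertex 5.7 3.8 2.5
   vertex 5.9 3.3 4.3
   vertex 5.2 0.3 3.3
  endloop
 endfacet
 facet normal 0.936 -0.200 -0.289
  outer loop
   vertex 5.7 3.8 2.5
   vertex 5.2 0.3 3.3
   vertex 5.1 3.3 0.9
  endloop
 endfacet
 facet normal -0.766 0.637 0.091
  outer loop
   vertex 3.2 5.9 4.2
   vertex 0.3 2.9 0.8
   vertex 2.5 4.8 6.0
  endloop
 endfacet
 facet normal 0.595 0.676 -0.434
  outer loop
   vertex 4.5 5.5 3.5
   vertex 5.7 3.8 2.5
   vertex 5.1 3.3 0.9
  endloop
 endfacet
 facet normal -0.049 0.757 -0.652
  outer loop
   vertex 4.5 5.5 3.5
   vertex 5.1 3.3 0.9
   vertex 0.3 2.9 0.8
  endloop
 endfacet
 facet normal -0.090 0.784 -0.615
  outer loop
   vertex 4.5 5.5 3.5
   vertex 0.3 2.9 0.8
   vertex 3.2 5.9 4.2
  endloop
 endfacet
 facet normal 0.832 0.552 0.061
  outer loop
   vertex 4.5 5.5 3.5
   vertex 5.9 3.3 4.3
   vertex 5.7 3.8 2.5
  endloop
 endfacet
 facet normal 0.555 0.572 0.604
  outer loop
   vertex 4.5 5.5 3.5
   vertex 2.5 4.8 6.0
   vertex 5.9 3.3 4.3
  endloop
 endfacet
 facet normal 0.509 0.632 0.584
  outer loop
   vertex 4.5 5.5 3.5
   vertex 3.2 5.9 4.2
   vertex 2.5 4.8 6.0
  endloop
 endfacet
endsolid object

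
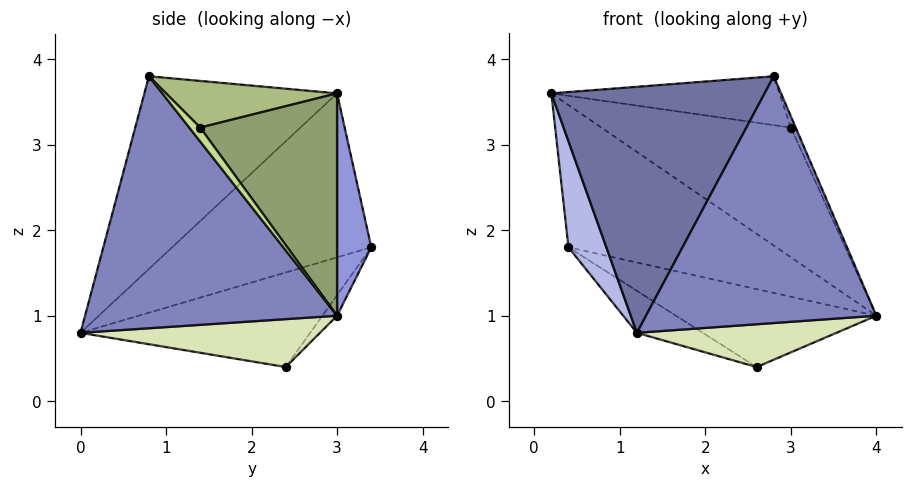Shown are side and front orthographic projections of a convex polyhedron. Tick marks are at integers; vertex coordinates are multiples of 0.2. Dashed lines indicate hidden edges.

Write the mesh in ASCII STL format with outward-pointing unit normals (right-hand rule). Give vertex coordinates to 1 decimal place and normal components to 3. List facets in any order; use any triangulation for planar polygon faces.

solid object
 facet normal -0.586 -0.649 0.486
  outer loop
   vertex 2.8 0.8 3.8
   vertex 0.2 3.0 3.6
   vertex 1.2 0.0 0.8
  endloop
 endfacet
 facet normal 0.722 -0.660 -0.209
  outer loop
   vertex 2.8 0.8 3.8
   vertex 1.2 0.0 0.8
   vertex 4.0 3.0 1.0
  endloop
 endfacet
 facet normal 0.158 0.960 0.231
  outer loop
   vertex 0.4 3.4 1.8
   vertex 0.2 3.0 3.6
   vertex 4.0 3.0 1.0
  endloop
 endfacet
 facet normal -0.971 -0.185 -0.149
  outer loop
   vertex 0.4 3.4 1.8
   vertex 1.2 0.0 0.8
   vertex 0.2 3.0 3.6
  endloop
 endfacet
 facet normal 0.445 0.616 0.650
  outer loop
   vertex 3.0 1.4 3.2
   vertex 4.0 3.0 1.0
   vertex 0.2 3.0 3.6
  endloop
 endfacet
 facet normal 0.424 0.566 0.707
  outer loop
   vertex 3.0 1.4 3.2
   vertex 0.2 3.0 3.6
   vertex 2.8 0.8 3.8
  endloop
 endfacet
 facet normal 0.745 0.331 0.579
  outer loop
   vertex 3.0 1.4 3.2
   vertex 2.8 0.8 3.8
   vertex 4.0 3.0 1.0
  endloop
 endfacet
 facet normal 0.504 -0.420 -0.755
  outer loop
   vertex 2.6 2.4 0.4
   vertex 4.0 3.0 1.0
   vertex 1.2 0.0 0.8
  endloop
 endfacet
 facet normal -0.056 0.769 -0.637
  outer loop
   vertex 2.6 2.4 0.4
   vertex 0.4 3.4 1.8
   vertex 4.0 3.0 1.0
  endloop
 endfacet
 facet normal -0.486 0.140 -0.863
  outer loop
   vertex 2.6 2.4 0.4
   vertex 1.2 0.0 0.8
   vertex 0.4 3.4 1.8
  endloop
 endfacet
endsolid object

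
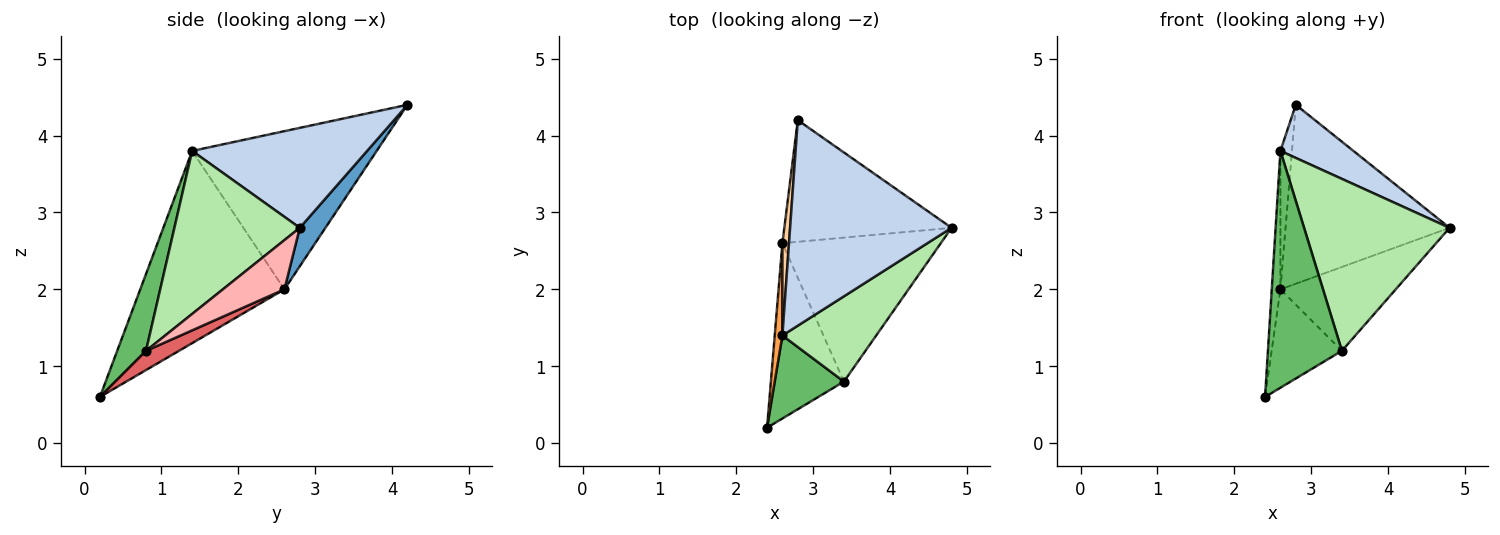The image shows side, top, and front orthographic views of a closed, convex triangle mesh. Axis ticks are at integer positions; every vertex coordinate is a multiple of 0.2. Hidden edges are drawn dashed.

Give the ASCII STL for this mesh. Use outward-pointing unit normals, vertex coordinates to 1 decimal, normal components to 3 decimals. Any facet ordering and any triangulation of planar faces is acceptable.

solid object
 facet normal 0.128 0.820 -0.557
  outer loop
   vertex 2.6 2.6 2.0
   vertex 2.8 4.2 4.4
   vertex 4.8 2.8 2.8
  endloop
 endfacet
 facet normal 0.514 -0.215 0.830
  outer loop
   vertex 2.6 1.4 3.8
   vertex 4.8 2.8 2.8
   vertex 2.8 4.2 4.4
  endloop
 endfacet
 facet normal -0.997 0.060 0.040
  outer loop
   vertex 2.6 1.4 3.8
   vertex 2.6 2.6 2.0
   vertex 2.4 0.2 0.6
  endloop
 endfacet
 facet normal -0.997 0.062 0.042
  outer loop
   vertex 2.6 1.4 3.8
   vertex 2.8 4.2 4.4
   vertex 2.6 2.6 2.0
  endloop
 endfacet
 facet normal 0.345 -0.886 0.311
  outer loop
   vertex 3.4 0.8 1.2
   vertex 2.6 1.4 3.8
   vertex 2.4 0.2 0.6
  endloop
 endfacet
 facet normal 0.611 -0.709 0.352
  outer loop
   vertex 3.4 0.8 1.2
   vertex 4.8 2.8 2.8
   vertex 2.6 1.4 3.8
  endloop
 endfacet
 facet normal 0.224 0.477 -0.850
  outer loop
   vertex 3.4 0.8 1.2
   vertex 2.4 0.2 0.6
   vertex 2.6 2.6 2.0
  endloop
 endfacet
 facet normal 0.259 0.486 -0.835
  outer loop
   vertex 3.4 0.8 1.2
   vertex 2.6 2.6 2.0
   vertex 4.8 2.8 2.8
  endloop
 endfacet
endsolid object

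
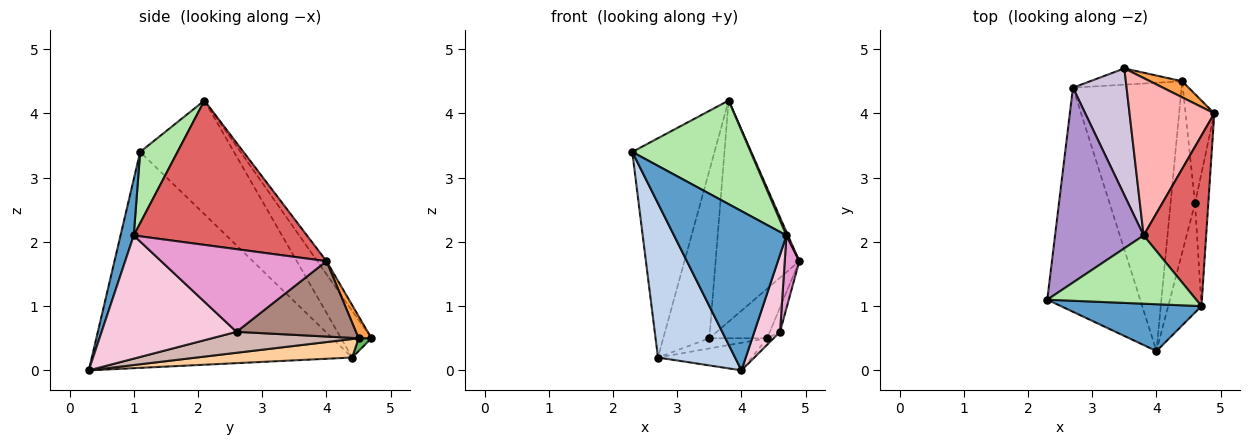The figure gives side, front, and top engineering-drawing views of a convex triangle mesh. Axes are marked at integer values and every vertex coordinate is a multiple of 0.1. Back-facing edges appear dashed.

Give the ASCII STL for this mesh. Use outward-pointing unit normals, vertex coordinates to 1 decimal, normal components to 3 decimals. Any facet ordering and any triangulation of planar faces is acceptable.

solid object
 facet normal 0.112 -0.953 0.280
  outer loop
   vertex 4.7 1.0 2.1
   vertex 2.3 1.1 3.4
   vertex 4.0 0.3 0.0
  endloop
 endfacet
 facet normal -0.886 -0.262 -0.381
  outer loop
   vertex 2.7 4.4 0.2
   vertex 4.0 0.3 0.0
   vertex 2.3 1.1 3.4
  endloop
 endfacet
 facet normal 0.207 0.931 0.302
  outer loop
   vertex 4.4 4.5 0.5
   vertex 3.5 4.7 0.5
   vertex 4.9 4.0 1.7
  endloop
 endfacet
 facet normal 0.167 0.101 -0.981
  outer loop
   vertex 4.4 4.5 0.5
   vertex 4.0 0.3 0.0
   vertex 2.7 4.4 0.2
  endloop
 endfacet
 facet normal 0.117 0.528 -0.841
  outer loop
   vertex 4.4 4.5 0.5
   vertex 2.7 4.4 0.2
   vertex 3.5 4.7 0.5
  endloop
 endfacet
 facet normal 0.255 -0.808 0.532
  outer loop
   vertex 3.8 2.1 4.2
   vertex 2.3 1.1 3.4
   vertex 4.7 1.0 2.1
  endloop
 endfacet
 facet normal 0.918 -0.008 0.398
  outer loop
   vertex 3.8 2.1 4.2
   vertex 4.7 1.0 2.1
   vertex 4.9 4.0 1.7
  endloop
 endfacet
 facet normal -0.089 0.812 0.577
  outer loop
   vertex 3.8 2.1 4.2
   vertex 4.9 4.0 1.7
   vertex 3.5 4.7 0.5
  endloop
 endfacet
 facet normal -0.649 0.569 0.505
  outer loop
   vertex 3.8 2.1 4.2
   vertex 2.7 4.4 0.2
   vertex 2.3 1.1 3.4
  endloop
 endfacet
 facet normal -0.465 0.706 0.534
  outer loop
   vertex 3.8 2.1 4.2
   vertex 3.5 4.7 0.5
   vertex 2.7 4.4 0.2
  endloop
 endfacet
 facet normal 0.931 0.079 -0.355
  outer loop
   vertex 4.6 2.6 0.6
   vertex 4.4 4.5 0.5
   vertex 4.9 4.0 1.7
  endloop
 endfacet
 facet normal 0.650 0.028 -0.759
  outer loop
   vertex 4.6 2.6 0.6
   vertex 4.0 0.3 0.0
   vertex 4.4 4.5 0.5
  endloop
 endfacet
 facet normal 0.984 -0.087 -0.158
  outer loop
   vertex 4.6 2.6 0.6
   vertex 4.9 4.0 1.7
   vertex 4.7 1.0 2.1
  endloop
 endfacet
 facet normal 0.950 -0.181 -0.256
  outer loop
   vertex 4.6 2.6 0.6
   vertex 4.7 1.0 2.1
   vertex 4.0 0.3 0.0
  endloop
 endfacet
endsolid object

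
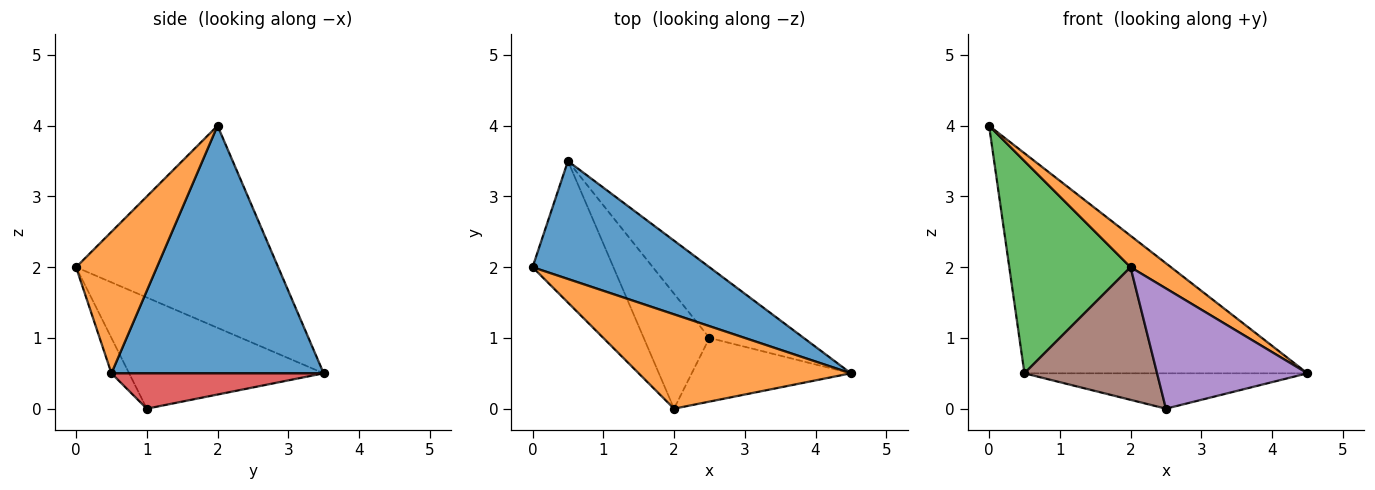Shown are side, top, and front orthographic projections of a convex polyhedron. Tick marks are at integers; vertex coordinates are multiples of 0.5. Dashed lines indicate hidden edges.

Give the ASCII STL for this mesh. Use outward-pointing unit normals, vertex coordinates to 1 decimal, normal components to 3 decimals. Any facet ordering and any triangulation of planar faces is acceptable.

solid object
 facet normal 0.551 0.735 0.394
  outer loop
   vertex 0.5 3.5 0.5
   vertex 0.0 2.0 4.0
   vertex 4.5 0.5 0.5
  endloop
 endfacet
 facet normal 0.535 -0.267 0.802
  outer loop
   vertex 2.0 0.0 2.0
   vertex 4.5 0.5 0.5
   vertex 0.0 2.0 4.0
  endloop
 endfacet
 facet normal -0.811 -0.487 -0.324
  outer loop
   vertex 2.0 0.0 2.0
   vertex 0.0 2.0 4.0
   vertex 0.5 3.5 0.5
  endloop
 endfacet
 facet normal 0.318 0.424 -0.848
  outer loop
   vertex 2.5 1.0 0.0
   vertex 0.5 3.5 0.5
   vertex 4.5 0.5 0.5
  endloop
 endfacet
 facet normal -0.103 -0.879 -0.465
  outer loop
   vertex 2.5 1.0 0.0
   vertex 4.5 0.5 0.5
   vertex 2.0 0.0 2.0
  endloop
 endfacet
 facet normal -0.742 -0.506 -0.439
  outer loop
   vertex 2.5 1.0 0.0
   vertex 2.0 0.0 2.0
   vertex 0.5 3.5 0.5
  endloop
 endfacet
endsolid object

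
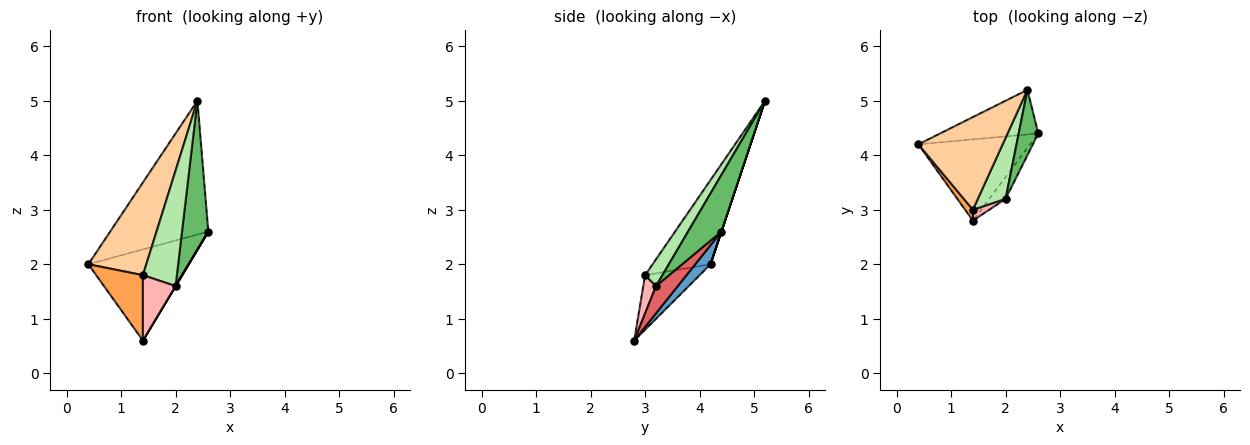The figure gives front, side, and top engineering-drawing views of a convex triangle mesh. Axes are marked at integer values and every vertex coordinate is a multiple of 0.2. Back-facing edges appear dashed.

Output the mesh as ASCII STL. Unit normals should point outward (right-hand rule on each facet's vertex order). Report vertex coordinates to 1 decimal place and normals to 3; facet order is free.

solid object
 facet normal 0.113 0.742 -0.661
  outer loop
   vertex 1.4 2.8 0.6
   vertex 0.4 4.2 2.0
   vertex 2.6 4.4 2.6
  endloop
 endfacet
 facet normal 0.000 0.949 -0.316
  outer loop
   vertex 2.4 5.2 5.0
   vertex 2.6 4.4 2.6
   vertex 0.4 4.2 2.0
  endloop
 endfacet
 facet normal -0.755 -0.647 0.108
  outer loop
   vertex 1.4 3.0 1.8
   vertex 0.4 4.2 2.0
   vertex 1.4 2.8 0.6
  endloop
 endfacet
 facet normal -0.577 -0.577 0.577
  outer loop
   vertex 1.4 3.0 1.8
   vertex 2.4 5.2 5.0
   vertex 0.4 4.2 2.0
  endloop
 endfacet
 facet normal 0.758 -0.597 0.262
  outer loop
   vertex 2.0 3.2 1.6
   vertex 2.6 4.4 2.6
   vertex 2.4 5.2 5.0
  endloop
 endfacet
 facet normal 0.411 -0.806 0.426
  outer loop
   vertex 2.0 3.2 1.6
   vertex 2.4 5.2 5.0
   vertex 1.4 3.0 1.8
  endloop
 endfacet
 facet normal 0.857 0.000 -0.514
  outer loop
   vertex 2.0 3.2 1.6
   vertex 1.4 2.8 0.6
   vertex 2.6 4.4 2.6
  endloop
 endfacet
 facet normal 0.358 -0.921 0.153
  outer loop
   vertex 2.0 3.2 1.6
   vertex 1.4 3.0 1.8
   vertex 1.4 2.8 0.6
  endloop
 endfacet
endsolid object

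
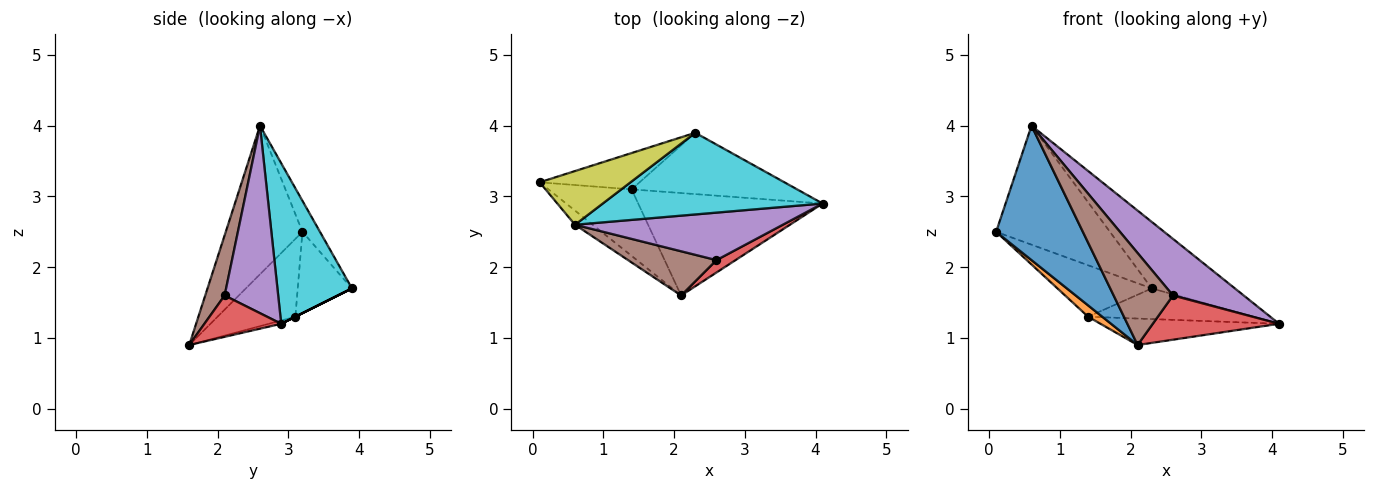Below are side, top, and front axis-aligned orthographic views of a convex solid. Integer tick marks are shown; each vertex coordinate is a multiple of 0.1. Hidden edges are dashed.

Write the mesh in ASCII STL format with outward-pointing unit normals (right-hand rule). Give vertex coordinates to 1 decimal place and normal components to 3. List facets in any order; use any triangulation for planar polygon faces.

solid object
 facet normal -0.660 -0.747 -0.079
  outer loop
   vertex 0.6 2.6 4.0
   vertex 0.1 3.2 2.5
   vertex 2.1 1.6 0.9
  endloop
 endfacet
 facet normal -0.678 -0.123 -0.724
  outer loop
   vertex 1.4 3.1 1.3
   vertex 2.1 1.6 0.9
   vertex 0.1 3.2 2.5
  endloop
 endfacet
 facet normal -0.017 0.250 -0.968
  outer loop
   vertex 1.4 3.1 1.3
   vertex 4.1 2.9 1.2
   vertex 2.1 1.6 0.9
  endloop
 endfacet
 facet normal 0.505 -0.831 0.233
  outer loop
   vertex 2.6 2.1 1.6
   vertex 2.1 1.6 0.9
   vertex 4.1 2.9 1.2
  endloop
 endfacet
 facet normal 0.502 -0.663 0.556
  outer loop
   vertex 2.6 2.1 1.6
   vertex 4.1 2.9 1.2
   vertex 0.6 2.6 4.0
  endloop
 endfacet
 facet normal 0.283 -0.865 0.416
  outer loop
   vertex 2.6 2.1 1.6
   vertex 0.6 2.6 4.0
   vertex 2.1 1.6 0.9
  endloop
 endfacet
 facet normal -0.425 0.739 -0.522
  outer loop
   vertex 2.3 3.9 1.7
   vertex 1.4 3.1 1.3
   vertex 0.1 3.2 2.5
  endloop
 endfacet
 facet normal 0.000 0.447 -0.894
  outer loop
   vertex 2.3 3.9 1.7
   vertex 4.1 2.9 1.2
   vertex 1.4 3.1 1.3
  endloop
 endfacet
 facet normal -0.139 0.903 0.407
  outer loop
   vertex 2.3 3.9 1.7
   vertex 0.1 3.2 2.5
   vertex 0.6 2.6 4.0
  endloop
 endfacet
 facet normal 0.493 0.549 0.675
  outer loop
   vertex 2.3 3.9 1.7
   vertex 0.6 2.6 4.0
   vertex 4.1 2.9 1.2
  endloop
 endfacet
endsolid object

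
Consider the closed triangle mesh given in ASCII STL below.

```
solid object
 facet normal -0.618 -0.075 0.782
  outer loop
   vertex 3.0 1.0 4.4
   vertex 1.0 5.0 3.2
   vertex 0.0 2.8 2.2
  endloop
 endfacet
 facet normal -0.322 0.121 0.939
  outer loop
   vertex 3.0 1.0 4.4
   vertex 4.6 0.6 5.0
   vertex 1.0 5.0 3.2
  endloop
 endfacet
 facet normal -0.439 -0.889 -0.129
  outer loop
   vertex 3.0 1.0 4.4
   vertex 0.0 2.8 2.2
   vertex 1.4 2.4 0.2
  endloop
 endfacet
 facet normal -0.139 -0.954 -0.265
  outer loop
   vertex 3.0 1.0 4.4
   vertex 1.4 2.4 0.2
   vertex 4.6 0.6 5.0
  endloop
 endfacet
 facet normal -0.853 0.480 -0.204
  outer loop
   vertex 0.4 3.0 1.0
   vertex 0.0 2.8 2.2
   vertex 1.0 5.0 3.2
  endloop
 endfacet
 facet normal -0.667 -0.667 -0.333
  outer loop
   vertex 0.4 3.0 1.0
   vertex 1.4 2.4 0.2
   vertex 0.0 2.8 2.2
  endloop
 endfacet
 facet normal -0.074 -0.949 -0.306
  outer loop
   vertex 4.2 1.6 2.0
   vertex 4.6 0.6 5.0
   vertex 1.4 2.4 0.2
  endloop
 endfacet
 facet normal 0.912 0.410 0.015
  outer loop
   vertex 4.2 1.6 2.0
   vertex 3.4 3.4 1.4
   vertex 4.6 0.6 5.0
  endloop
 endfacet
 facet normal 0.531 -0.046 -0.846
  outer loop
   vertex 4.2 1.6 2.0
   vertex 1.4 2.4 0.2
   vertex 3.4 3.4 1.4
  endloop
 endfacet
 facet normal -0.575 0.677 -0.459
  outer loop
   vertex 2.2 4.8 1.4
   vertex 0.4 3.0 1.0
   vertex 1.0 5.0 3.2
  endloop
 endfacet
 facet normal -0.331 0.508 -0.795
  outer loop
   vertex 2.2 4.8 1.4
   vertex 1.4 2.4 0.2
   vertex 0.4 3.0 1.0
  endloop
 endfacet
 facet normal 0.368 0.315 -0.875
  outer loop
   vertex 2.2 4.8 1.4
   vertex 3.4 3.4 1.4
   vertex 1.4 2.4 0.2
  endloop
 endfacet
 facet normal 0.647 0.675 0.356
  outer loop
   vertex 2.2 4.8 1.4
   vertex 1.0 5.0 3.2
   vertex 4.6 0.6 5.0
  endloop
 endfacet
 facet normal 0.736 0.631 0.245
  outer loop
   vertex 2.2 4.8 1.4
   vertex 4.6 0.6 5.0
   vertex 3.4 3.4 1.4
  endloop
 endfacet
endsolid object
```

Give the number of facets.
14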